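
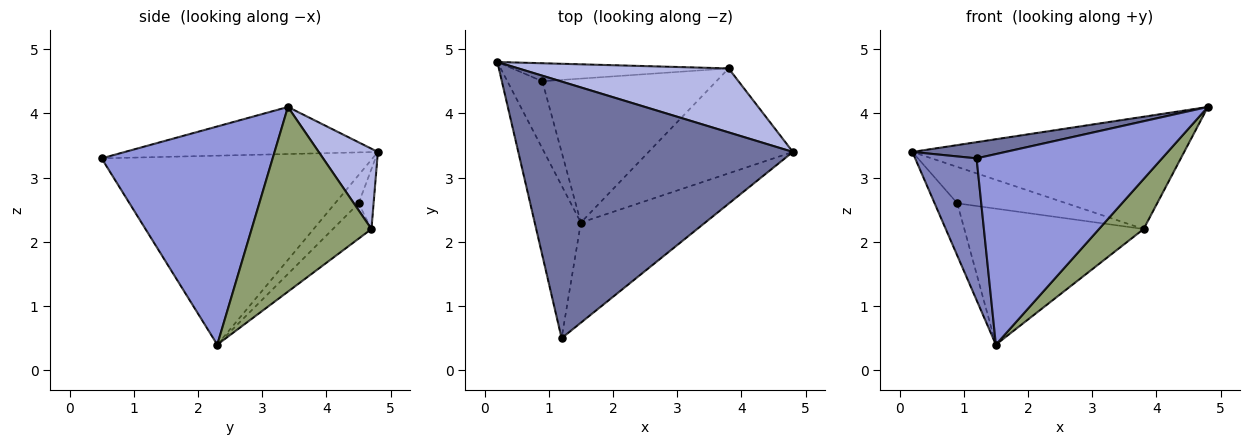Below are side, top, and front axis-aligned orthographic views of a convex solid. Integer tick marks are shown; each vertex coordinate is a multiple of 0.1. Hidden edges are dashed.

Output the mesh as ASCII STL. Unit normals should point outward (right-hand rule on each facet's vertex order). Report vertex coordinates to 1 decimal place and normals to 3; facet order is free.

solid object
 facet normal -0.169 -0.062 0.984
  outer loop
   vertex 1.2 0.5 3.3
   vertex 4.8 3.4 4.1
   vertex 0.2 4.8 3.4
  endloop
 endfacet
 facet normal -0.949 -0.215 -0.232
  outer loop
   vertex 1.5 2.3 0.4
   vertex 1.2 0.5 3.3
   vertex 0.2 4.8 3.4
  endloop
 endfacet
 facet normal 0.632 -0.686 -0.360
  outer loop
   vertex 1.5 2.3 0.4
   vertex 4.8 3.4 4.1
   vertex 1.2 0.5 3.3
  endloop
 endfacet
 facet normal 0.186 0.854 0.486
  outer loop
   vertex 3.8 4.7 2.2
   vertex 0.2 4.8 3.4
   vertex 4.8 3.4 4.1
  endloop
 endfacet
 facet normal 0.756 -0.282 -0.591
  outer loop
   vertex 3.8 4.7 2.2
   vertex 4.8 3.4 4.1
   vertex 1.5 2.3 0.4
  endloop
 endfacet
 facet normal -0.538 0.518 -0.665
  outer loop
   vertex 0.9 4.5 2.6
   vertex 1.5 2.3 0.4
   vertex 0.2 4.8 3.4
  endloop
 endfacet
 facet normal -0.122 0.889 -0.440
  outer loop
   vertex 0.9 4.5 2.6
   vertex 0.2 4.8 3.4
   vertex 3.8 4.7 2.2
  endloop
 endfacet
 facet normal -0.146 0.679 -0.719
  outer loop
   vertex 0.9 4.5 2.6
   vertex 3.8 4.7 2.2
   vertex 1.5 2.3 0.4
  endloop
 endfacet
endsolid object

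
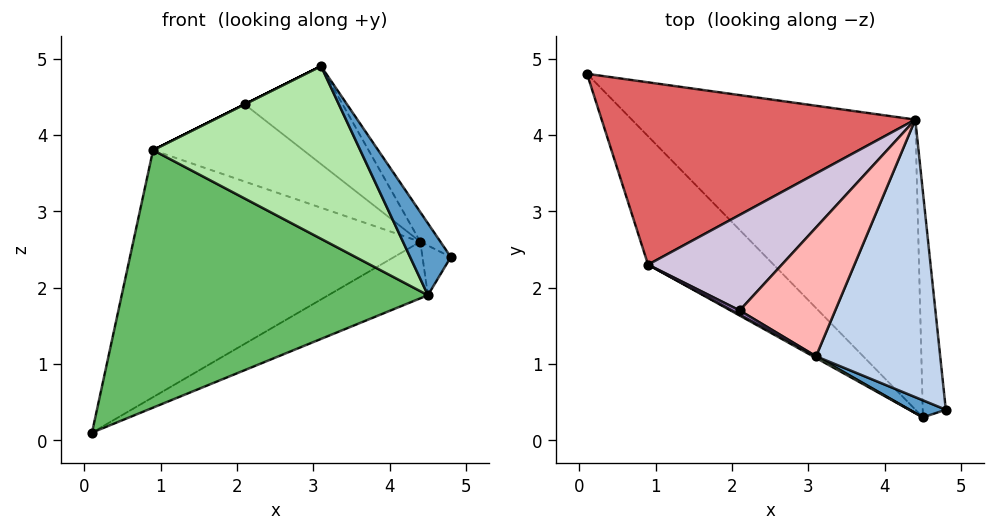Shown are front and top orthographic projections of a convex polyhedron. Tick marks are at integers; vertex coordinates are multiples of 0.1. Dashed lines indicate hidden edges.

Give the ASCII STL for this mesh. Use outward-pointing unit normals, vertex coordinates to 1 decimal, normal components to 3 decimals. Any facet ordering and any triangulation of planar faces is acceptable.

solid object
 facet normal -0.061 -0.971 0.231
  outer loop
   vertex 4.5 0.3 1.9
   vertex 4.8 0.4 2.4
   vertex 3.1 1.1 4.9
  endloop
 endfacet
 facet normal 0.833 0.059 0.550
  outer loop
   vertex 4.4 4.2 2.6
   vertex 3.1 1.1 4.9
   vertex 4.8 0.4 2.4
  endloop
 endfacet
 facet normal 0.513 0.164 -0.843
  outer loop
   vertex 4.4 4.2 2.6
   vertex 4.5 0.3 1.9
   vertex 0.1 4.8 0.1
  endloop
 endfacet
 facet normal 0.841 0.116 -0.528
  outer loop
   vertex 4.4 4.2 2.6
   vertex 4.8 0.4 2.4
   vertex 4.5 0.3 1.9
  endloop
 endfacet
 facet normal -0.591 -0.722 -0.360
  outer loop
   vertex 0.9 2.3 3.8
   vertex 0.1 4.8 0.1
   vertex 4.5 0.3 1.9
  endloop
 endfacet
 facet normal -0.482 -0.876 0.009
  outer loop
   vertex 0.9 2.3 3.8
   vertex 4.5 0.3 1.9
   vertex 3.1 1.1 4.9
  endloop
 endfacet
 facet normal -0.227 0.783 0.578
  outer loop
   vertex 0.9 2.3 3.8
   vertex 4.4 4.2 2.6
   vertex 0.1 4.8 0.1
  endloop
 endfacet
 facet normal -0.035 0.605 0.796
  outer loop
   vertex 2.1 1.7 4.4
   vertex 3.1 1.1 4.9
   vertex 4.4 4.2 2.6
  endloop
 endfacet
 facet normal -0.447 0.000 0.894
  outer loop
   vertex 2.1 1.7 4.4
   vertex 0.9 2.3 3.8
   vertex 3.1 1.1 4.9
  endloop
 endfacet
 facet normal -0.074 0.627 0.776
  outer loop
   vertex 2.1 1.7 4.4
   vertex 4.4 4.2 2.6
   vertex 0.9 2.3 3.8
  endloop
 endfacet
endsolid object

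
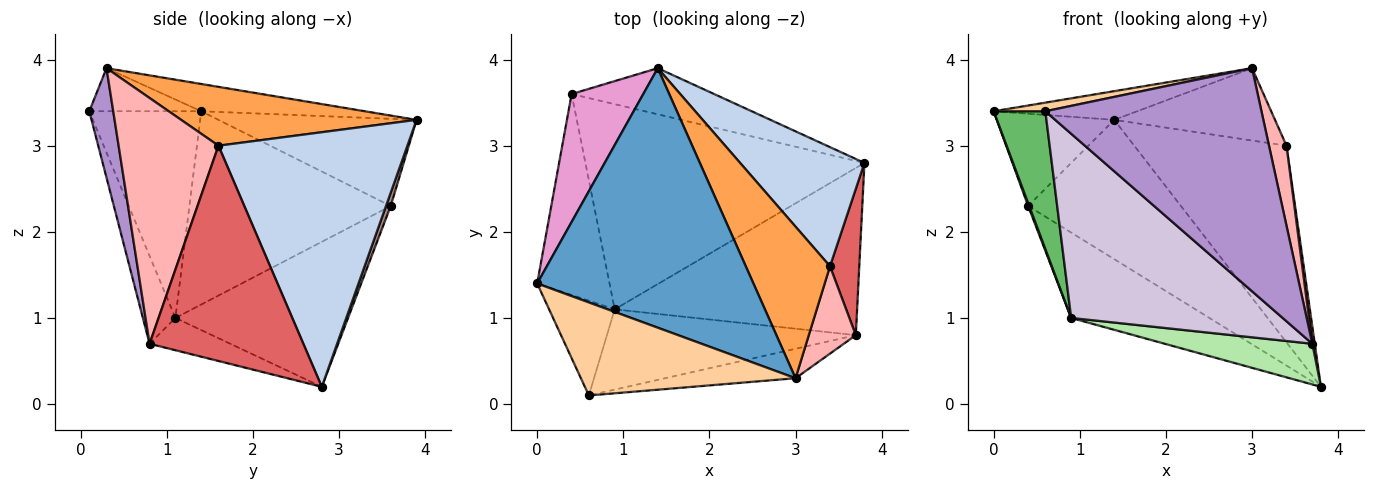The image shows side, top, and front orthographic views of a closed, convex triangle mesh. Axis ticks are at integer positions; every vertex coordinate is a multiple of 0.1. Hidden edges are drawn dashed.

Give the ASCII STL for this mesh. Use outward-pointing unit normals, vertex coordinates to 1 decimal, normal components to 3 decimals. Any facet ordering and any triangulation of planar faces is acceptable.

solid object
 facet normal -0.124 0.109 0.986
  outer loop
   vertex 1.4 3.9 3.3
   vertex 0.0 1.4 3.4
   vertex 3.0 0.3 3.9
  endloop
 endfacet
 facet normal 0.728 0.587 0.355
  outer loop
   vertex 3.4 1.6 3.0
   vertex 3.8 2.8 0.2
   vertex 1.4 3.9 3.3
  endloop
 endfacet
 facet normal 0.533 0.364 0.763
  outer loop
   vertex 3.4 1.6 3.0
   vertex 1.4 3.9 3.3
   vertex 3.0 0.3 3.9
  endloop
 endfacet
 facet normal -0.196 -0.090 0.976
  outer loop
   vertex 0.6 0.1 3.4
   vertex 3.0 0.3 3.9
   vertex 0.0 1.4 3.4
  endloop
 endfacet
 facet normal -0.872 -0.403 -0.277
  outer loop
   vertex 0.6 0.1 3.4
   vertex 0.0 1.4 3.4
   vertex 0.9 1.1 1.0
  endloop
 endfacet
 facet normal -0.128 -0.234 -0.964
  outer loop
   vertex 3.7 0.8 0.7
   vertex 0.9 1.1 1.0
   vertex 3.8 2.8 0.2
  endloop
 endfacet
 facet normal 0.991 -0.016 0.135
  outer loop
   vertex 3.7 0.8 0.7
   vertex 3.8 2.8 0.2
   vertex 3.4 1.6 3.0
  endloop
 endfacet
 facet normal 0.968 -0.170 0.185
  outer loop
   vertex 3.7 0.8 0.7
   vertex 3.4 1.6 3.0
   vertex 3.0 0.3 3.9
  endloop
 endfacet
 facet normal 0.109 -0.985 -0.130
  outer loop
   vertex 3.7 0.8 0.7
   vertex 3.0 0.3 3.9
   vertex 0.6 0.1 3.4
  endloop
 endfacet
 facet normal -0.140 -0.908 -0.396
  outer loop
   vertex 3.7 0.8 0.7
   vertex 0.6 0.1 3.4
   vertex 0.9 1.1 1.0
  endloop
 endfacet
 facet normal 0.029 0.949 -0.314
  outer loop
   vertex 0.4 3.6 2.3
   vertex 1.4 3.9 3.3
   vertex 3.8 2.8 0.2
  endloop
 endfacet
 facet normal -0.433 0.346 -0.832
  outer loop
   vertex 0.4 3.6 2.3
   vertex 3.8 2.8 0.2
   vertex 0.9 1.1 1.0
  endloop
 endfacet
 facet normal -0.702 0.416 0.577
  outer loop
   vertex 0.4 3.6 2.3
   vertex 0.0 1.4 3.4
   vertex 1.4 3.9 3.3
  endloop
 endfacet
 facet normal -0.937 -0.005 -0.351
  outer loop
   vertex 0.4 3.6 2.3
   vertex 0.9 1.1 1.0
   vertex 0.0 1.4 3.4
  endloop
 endfacet
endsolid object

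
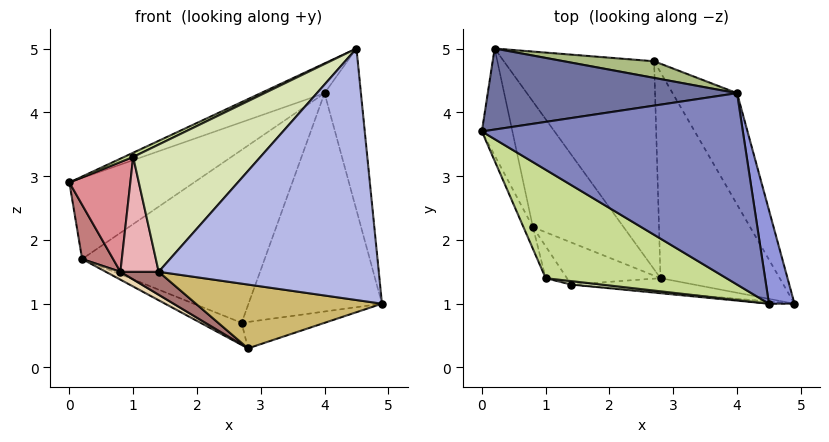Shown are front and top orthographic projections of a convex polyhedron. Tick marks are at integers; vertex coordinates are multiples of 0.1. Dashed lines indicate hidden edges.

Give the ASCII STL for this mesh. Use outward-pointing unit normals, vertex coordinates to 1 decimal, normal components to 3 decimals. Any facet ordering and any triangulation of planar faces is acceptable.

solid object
 facet normal -0.333 0.667 0.667
  outer loop
   vertex 4.0 4.3 4.3
   vertex 0.2 5.0 1.7
   vertex 0.0 3.7 2.9
  endloop
 endfacet
 facet normal -0.346 0.144 0.927
  outer loop
   vertex 4.0 4.3 4.3
   vertex 0.0 3.7 2.9
   vertex 4.5 1.0 5.0
  endloop
 endfacet
 facet normal 0.981 0.169 0.098
  outer loop
   vertex 4.0 4.3 4.3
   vertex 4.5 1.0 5.0
   vertex 4.9 1.0 1.0
  endloop
 endfacet
 facet normal -0.087 -0.996 -0.009
  outer loop
   vertex 1.4 1.3 1.5
   vertex 4.9 1.0 1.0
   vertex 4.5 1.0 5.0
  endloop
 endfacet
 facet normal 0.848 0.472 -0.241
  outer loop
   vertex 2.7 4.8 0.7
   vertex 4.0 4.3 4.3
   vertex 4.9 1.0 1.0
  endloop
 endfacet
 facet normal 0.117 0.989 0.095
  outer loop
   vertex 2.7 4.8 0.7
   vertex 0.2 5.0 1.7
   vertex 4.0 4.3 4.3
  endloop
 endfacet
 facet normal -0.440 -0.035 0.897
  outer loop
   vertex 1.0 1.4 3.3
   vertex 4.5 1.0 5.0
   vertex 0.0 3.7 2.9
  endloop
 endfacet
 facet normal -0.126 -0.992 0.027
  outer loop
   vertex 1.0 1.4 3.3
   vertex 1.4 1.3 1.5
   vertex 4.5 1.0 5.0
  endloop
 endfacet
 facet normal -0.363 0.098 -0.927
  outer loop
   vertex 2.8 1.4 0.3
   vertex 0.2 5.0 1.7
   vertex 2.7 4.8 0.7
  endloop
 endfacet
 facet normal -0.114 -0.970 -0.213
  outer loop
   vertex 2.8 1.4 0.3
   vertex 4.9 1.0 1.0
   vertex 1.4 1.3 1.5
  endloop
 endfacet
 facet normal 0.334 0.120 -0.935
  outer loop
   vertex 2.8 1.4 0.3
   vertex 2.7 4.8 0.7
   vertex 4.9 1.0 1.0
  endloop
 endfacet
 facet normal -0.529 -0.053 -0.847
  outer loop
   vertex 0.8 2.2 1.5
   vertex 0.2 5.0 1.7
   vertex 2.8 1.4 0.3
  endloop
 endfacet
 facet normal -0.583 -0.389 -0.713
  outer loop
   vertex 0.8 2.2 1.5
   vertex 2.8 1.4 0.3
   vertex 1.4 1.3 1.5
  endloop
 endfacet
 facet normal -0.924 -0.173 -0.342
  outer loop
   vertex 0.8 2.2 1.5
   vertex 0.0 3.7 2.9
   vertex 0.2 5.0 1.7
  endloop
 endfacet
 facet normal -0.909 -0.409 -0.081
  outer loop
   vertex 0.8 2.2 1.5
   vertex 1.0 1.4 3.3
   vertex 0.0 3.7 2.9
  endloop
 endfacet
 facet normal -0.822 -0.548 -0.152
  outer loop
   vertex 0.8 2.2 1.5
   vertex 1.4 1.3 1.5
   vertex 1.0 1.4 3.3
  endloop
 endfacet
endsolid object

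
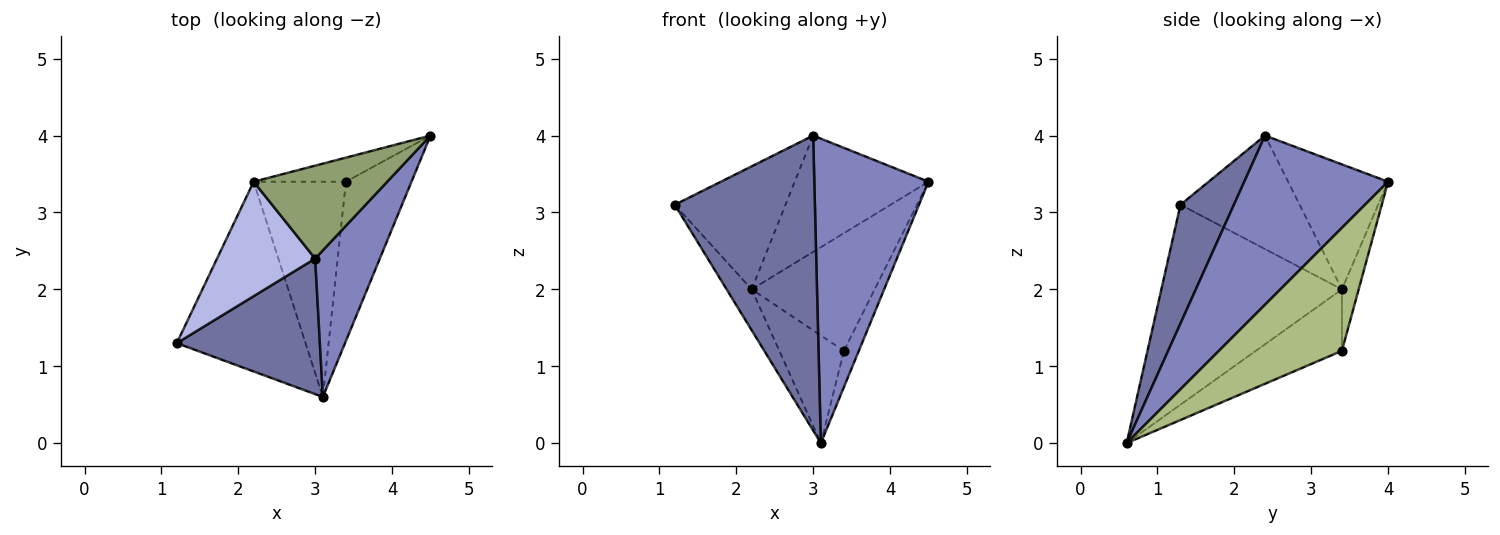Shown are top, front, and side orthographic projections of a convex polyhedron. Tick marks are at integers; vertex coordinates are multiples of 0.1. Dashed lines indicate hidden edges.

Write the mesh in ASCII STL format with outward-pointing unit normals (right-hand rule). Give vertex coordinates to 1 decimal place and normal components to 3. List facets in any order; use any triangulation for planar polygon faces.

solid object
 facet normal 0.327 -0.859 0.395
  outer loop
   vertex 3.0 2.4 4.0
   vertex 1.2 1.3 3.1
   vertex 3.1 0.6 0.0
  endloop
 endfacet
 facet normal 0.750 -0.596 0.287
  outer loop
   vertex 3.0 2.4 4.0
   vertex 3.1 0.6 0.0
   vertex 4.5 4.0 3.4
  endloop
 endfacet
 facet normal -0.835 0.116 -0.538
  outer loop
   vertex 2.2 3.4 2.0
   vertex 3.1 0.6 0.0
   vertex 1.2 1.3 3.1
  endloop
 endfacet
 facet normal -0.619 0.575 0.535
  outer loop
   vertex 2.2 3.4 2.0
   vertex 1.2 1.3 3.1
   vertex 3.0 2.4 4.0
  endloop
 endfacet
 facet normal -0.504 0.675 0.539
  outer loop
   vertex 2.2 3.4 2.0
   vertex 3.0 2.4 4.0
   vertex 4.5 4.0 3.4
  endloop
 endfacet
 facet normal 0.877 0.106 -0.468
  outer loop
   vertex 3.4 3.4 1.2
   vertex 4.5 4.0 3.4
   vertex 3.1 0.6 0.0
  endloop
 endfacet
 facet normal -0.132 0.971 -0.199
  outer loop
   vertex 3.4 3.4 1.2
   vertex 2.2 3.4 2.0
   vertex 4.5 4.0 3.4
  endloop
 endfacet
 facet normal -0.512 0.384 -0.768
  outer loop
   vertex 3.4 3.4 1.2
   vertex 3.1 0.6 0.0
   vertex 2.2 3.4 2.0
  endloop
 endfacet
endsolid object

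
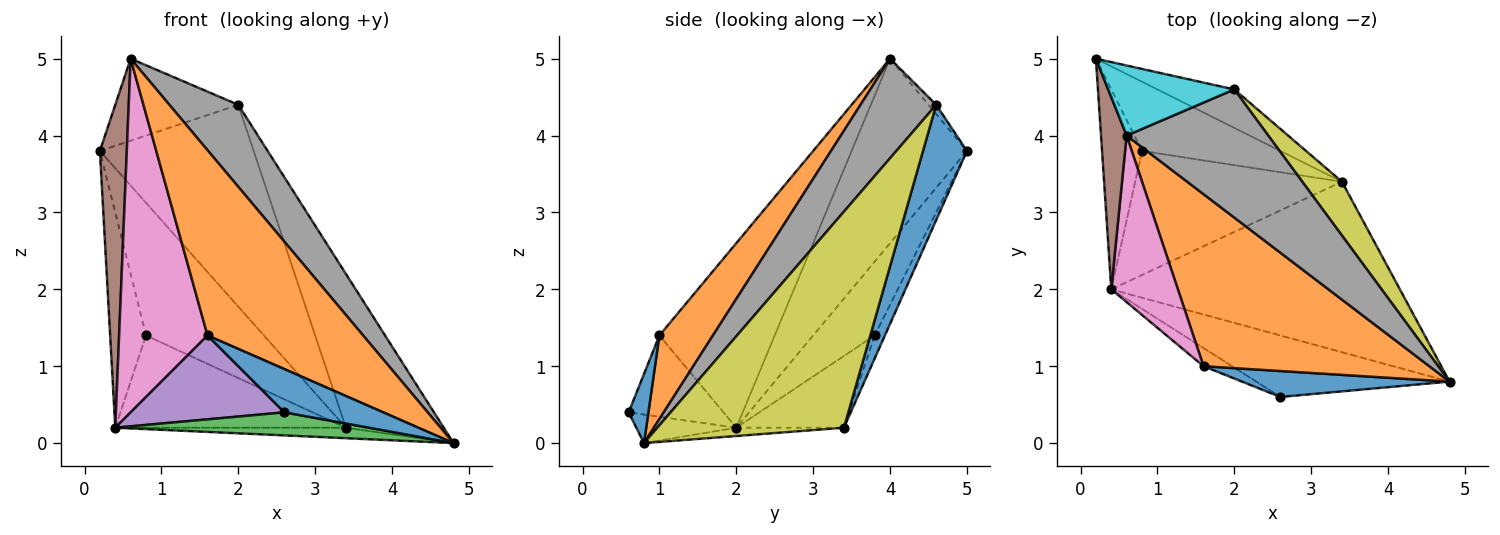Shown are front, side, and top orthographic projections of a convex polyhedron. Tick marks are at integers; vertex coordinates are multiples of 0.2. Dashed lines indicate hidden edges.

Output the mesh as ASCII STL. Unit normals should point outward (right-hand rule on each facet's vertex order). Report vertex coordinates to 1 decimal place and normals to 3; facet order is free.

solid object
 facet normal 0.169 -0.845 0.507
  outer loop
   vertex 1.6 1.0 1.4
   vertex 2.6 0.6 0.4
   vertex 4.8 0.8 0.0
  endloop
 endfacet
 facet normal 0.244 -0.710 0.660
  outer loop
   vertex 1.6 1.0 1.4
   vertex 4.8 0.8 0.0
   vertex 0.6 4.0 5.0
  endloop
 endfacet
 facet normal -0.137 -0.348 -0.927
  outer loop
   vertex 0.4 2.0 0.2
   vertex 4.8 0.8 0.0
   vertex 2.6 0.6 0.4
  endloop
 endfacet
 facet normal -0.029 0.061 -0.998
  outer loop
   vertex 0.4 2.0 0.2
   vertex 3.4 3.4 0.2
   vertex 4.8 0.8 0.0
  endloop
 endfacet
 facet normal -0.516 -0.837 -0.181
  outer loop
   vertex 0.4 2.0 0.2
   vertex 2.6 0.6 0.4
   vertex 1.6 1.0 1.4
  endloop
 endfacet
 facet normal -0.965 -0.225 0.134
  outer loop
   vertex 0.4 2.0 0.2
   vertex 0.6 4.0 5.0
   vertex 0.2 5.0 3.8
  endloop
 endfacet
 facet normal -0.763 -0.585 0.275
  outer loop
   vertex 0.4 2.0 0.2
   vertex 1.6 1.0 1.4
   vertex 0.6 4.0 5.0
  endloop
 endfacet
 facet normal 0.509 -0.464 0.725
  outer loop
   vertex 2.0 4.6 4.4
   vertex 0.6 4.0 5.0
   vertex 4.8 0.8 0.0
  endloop
 endfacet
 facet normal 0.874 0.458 0.160
  outer loop
   vertex 2.0 4.6 4.4
   vertex 4.8 0.8 0.0
   vertex 3.4 3.4 0.2
  endloop
 endfacet
 facet normal -0.047 0.760 0.649
  outer loop
   vertex 2.0 4.6 4.4
   vertex 0.2 5.0 3.8
   vertex 0.6 4.0 5.0
  endloop
 endfacet
 facet normal 0.270 0.946 -0.180
  outer loop
   vertex 2.0 4.6 4.4
   vertex 3.4 3.4 0.2
   vertex 0.2 5.0 3.8
  endloop
 endfacet
 facet normal -0.077 0.884 -0.461
  outer loop
   vertex 0.8 3.8 1.4
   vertex 0.2 5.0 3.8
   vertex 3.4 3.4 0.2
  endloop
 endfacet
 facet normal -0.782 0.456 -0.424
  outer loop
   vertex 0.8 3.8 1.4
   vertex 0.4 2.0 0.2
   vertex 0.2 5.0 3.8
  endloop
 endfacet
 facet normal -0.268 0.575 -0.773
  outer loop
   vertex 0.8 3.8 1.4
   vertex 3.4 3.4 0.2
   vertex 0.4 2.0 0.2
  endloop
 endfacet
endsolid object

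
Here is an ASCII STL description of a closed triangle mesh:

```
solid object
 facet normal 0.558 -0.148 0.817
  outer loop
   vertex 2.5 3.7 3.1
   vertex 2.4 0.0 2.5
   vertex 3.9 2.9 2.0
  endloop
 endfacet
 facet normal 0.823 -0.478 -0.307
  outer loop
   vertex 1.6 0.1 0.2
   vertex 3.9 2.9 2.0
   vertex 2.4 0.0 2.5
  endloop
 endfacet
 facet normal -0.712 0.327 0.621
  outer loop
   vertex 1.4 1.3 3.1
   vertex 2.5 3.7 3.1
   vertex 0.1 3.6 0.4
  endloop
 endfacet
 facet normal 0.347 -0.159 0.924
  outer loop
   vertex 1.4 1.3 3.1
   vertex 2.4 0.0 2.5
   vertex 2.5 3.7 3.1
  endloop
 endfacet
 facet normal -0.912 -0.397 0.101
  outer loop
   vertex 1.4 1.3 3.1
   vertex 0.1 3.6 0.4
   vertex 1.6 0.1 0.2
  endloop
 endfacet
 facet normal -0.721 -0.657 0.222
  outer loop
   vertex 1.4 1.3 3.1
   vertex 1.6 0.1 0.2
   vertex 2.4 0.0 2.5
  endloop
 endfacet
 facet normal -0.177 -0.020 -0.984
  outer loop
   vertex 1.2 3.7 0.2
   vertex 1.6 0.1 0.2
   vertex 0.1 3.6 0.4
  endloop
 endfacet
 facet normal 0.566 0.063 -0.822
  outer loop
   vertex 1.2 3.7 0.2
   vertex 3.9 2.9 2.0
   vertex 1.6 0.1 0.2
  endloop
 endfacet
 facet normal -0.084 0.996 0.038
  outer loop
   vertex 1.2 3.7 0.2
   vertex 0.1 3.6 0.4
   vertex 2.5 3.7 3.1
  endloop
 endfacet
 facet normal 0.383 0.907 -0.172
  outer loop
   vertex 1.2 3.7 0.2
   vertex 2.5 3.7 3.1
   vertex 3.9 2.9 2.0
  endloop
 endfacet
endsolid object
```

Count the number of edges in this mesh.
15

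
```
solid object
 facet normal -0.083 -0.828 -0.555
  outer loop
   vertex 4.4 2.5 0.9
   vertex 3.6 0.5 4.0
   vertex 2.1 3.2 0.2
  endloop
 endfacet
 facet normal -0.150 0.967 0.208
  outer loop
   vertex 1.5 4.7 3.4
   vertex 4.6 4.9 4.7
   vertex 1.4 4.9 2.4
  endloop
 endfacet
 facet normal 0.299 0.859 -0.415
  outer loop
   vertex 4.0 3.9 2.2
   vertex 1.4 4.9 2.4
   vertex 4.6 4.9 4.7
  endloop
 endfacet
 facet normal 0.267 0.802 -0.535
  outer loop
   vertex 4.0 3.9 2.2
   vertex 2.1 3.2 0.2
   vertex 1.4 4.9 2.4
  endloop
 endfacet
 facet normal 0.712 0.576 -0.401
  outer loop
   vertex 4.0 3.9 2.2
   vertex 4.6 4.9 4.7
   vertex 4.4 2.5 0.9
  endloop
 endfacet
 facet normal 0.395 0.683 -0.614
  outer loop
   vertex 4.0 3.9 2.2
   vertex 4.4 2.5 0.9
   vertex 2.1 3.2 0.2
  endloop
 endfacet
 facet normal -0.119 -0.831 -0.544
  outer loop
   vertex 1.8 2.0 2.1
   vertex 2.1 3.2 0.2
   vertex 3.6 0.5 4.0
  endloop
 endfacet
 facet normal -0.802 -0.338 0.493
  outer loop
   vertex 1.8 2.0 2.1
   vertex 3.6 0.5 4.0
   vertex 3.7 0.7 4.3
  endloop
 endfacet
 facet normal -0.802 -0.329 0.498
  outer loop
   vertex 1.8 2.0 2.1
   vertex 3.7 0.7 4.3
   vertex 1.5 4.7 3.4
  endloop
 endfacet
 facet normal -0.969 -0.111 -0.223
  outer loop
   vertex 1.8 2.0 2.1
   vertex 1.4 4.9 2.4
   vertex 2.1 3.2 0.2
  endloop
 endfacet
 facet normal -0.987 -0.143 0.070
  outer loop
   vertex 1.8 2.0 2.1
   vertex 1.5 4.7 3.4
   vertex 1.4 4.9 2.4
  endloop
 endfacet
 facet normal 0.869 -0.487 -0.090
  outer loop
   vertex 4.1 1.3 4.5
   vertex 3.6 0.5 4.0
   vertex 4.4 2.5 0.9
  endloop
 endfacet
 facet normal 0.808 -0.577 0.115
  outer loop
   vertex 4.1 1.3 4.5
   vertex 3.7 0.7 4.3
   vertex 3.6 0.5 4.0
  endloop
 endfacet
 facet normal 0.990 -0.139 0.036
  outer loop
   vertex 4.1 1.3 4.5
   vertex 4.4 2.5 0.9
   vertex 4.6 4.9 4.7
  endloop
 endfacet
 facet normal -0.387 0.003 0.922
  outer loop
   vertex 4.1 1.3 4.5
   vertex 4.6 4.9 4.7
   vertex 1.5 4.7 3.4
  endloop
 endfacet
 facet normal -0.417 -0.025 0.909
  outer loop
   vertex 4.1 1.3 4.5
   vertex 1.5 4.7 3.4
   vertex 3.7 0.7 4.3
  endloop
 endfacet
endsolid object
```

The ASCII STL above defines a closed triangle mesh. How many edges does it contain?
24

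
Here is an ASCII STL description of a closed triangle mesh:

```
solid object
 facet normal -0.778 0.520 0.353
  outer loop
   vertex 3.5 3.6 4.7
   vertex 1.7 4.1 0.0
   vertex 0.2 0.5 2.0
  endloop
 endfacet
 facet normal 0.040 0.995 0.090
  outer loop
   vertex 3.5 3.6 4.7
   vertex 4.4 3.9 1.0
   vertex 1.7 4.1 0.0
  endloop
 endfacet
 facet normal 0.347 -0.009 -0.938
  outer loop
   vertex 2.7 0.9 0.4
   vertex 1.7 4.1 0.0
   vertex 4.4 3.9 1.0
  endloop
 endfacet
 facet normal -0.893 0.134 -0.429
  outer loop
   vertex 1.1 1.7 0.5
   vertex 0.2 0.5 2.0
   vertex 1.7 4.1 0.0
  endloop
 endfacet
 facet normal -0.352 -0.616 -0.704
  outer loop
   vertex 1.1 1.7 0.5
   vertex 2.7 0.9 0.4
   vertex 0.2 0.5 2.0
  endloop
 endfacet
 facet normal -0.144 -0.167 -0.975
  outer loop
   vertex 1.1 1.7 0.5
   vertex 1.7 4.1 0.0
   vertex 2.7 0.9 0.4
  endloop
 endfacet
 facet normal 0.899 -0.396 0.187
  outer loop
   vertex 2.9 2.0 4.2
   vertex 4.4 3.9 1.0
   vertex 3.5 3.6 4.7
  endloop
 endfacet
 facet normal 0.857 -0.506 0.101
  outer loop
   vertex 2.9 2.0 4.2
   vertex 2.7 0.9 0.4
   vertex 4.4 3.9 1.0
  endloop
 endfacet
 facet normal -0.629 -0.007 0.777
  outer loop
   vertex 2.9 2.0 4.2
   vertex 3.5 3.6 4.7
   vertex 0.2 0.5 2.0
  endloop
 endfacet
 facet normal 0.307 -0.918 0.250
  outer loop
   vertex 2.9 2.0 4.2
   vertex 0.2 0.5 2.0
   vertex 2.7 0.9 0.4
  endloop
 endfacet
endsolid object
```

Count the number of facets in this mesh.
10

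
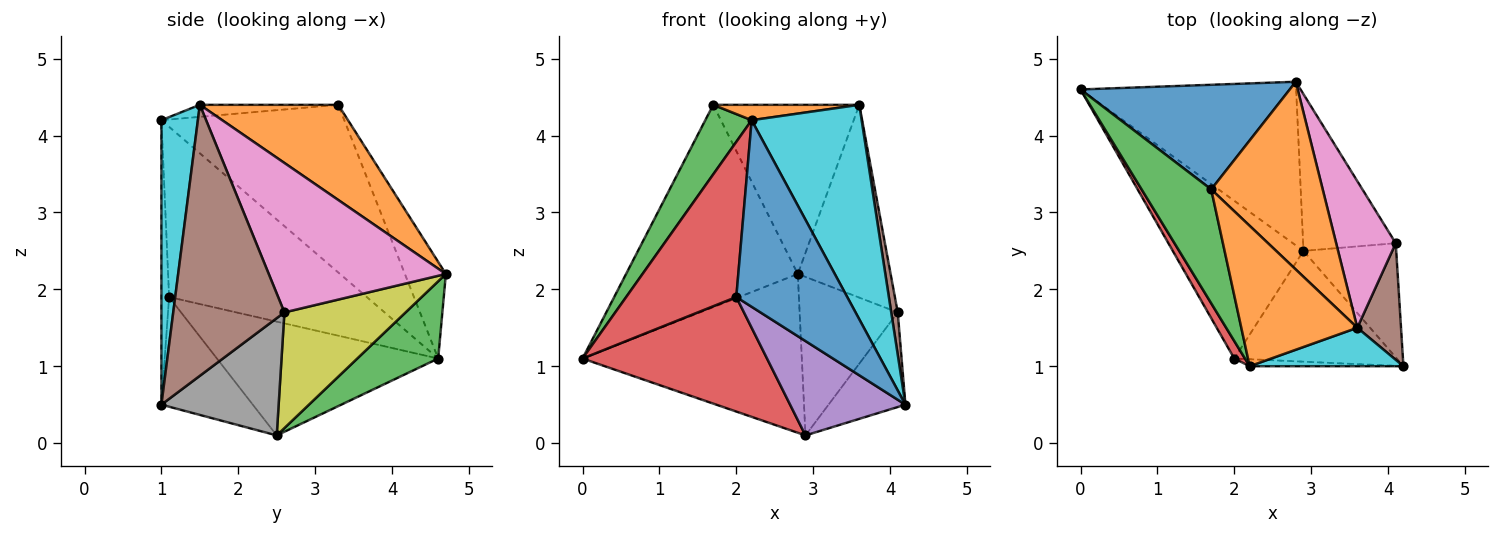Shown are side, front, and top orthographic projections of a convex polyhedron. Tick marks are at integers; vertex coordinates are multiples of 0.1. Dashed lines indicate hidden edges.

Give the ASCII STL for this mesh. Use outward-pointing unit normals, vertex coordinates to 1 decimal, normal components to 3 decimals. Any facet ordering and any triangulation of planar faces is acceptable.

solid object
 facet normal -0.208 0.869 0.449
  outer loop
   vertex 1.7 3.3 4.4
   vertex 2.8 4.7 2.2
   vertex 0.0 4.6 1.1
  endloop
 endfacet
 facet normal 0.536 0.565 0.627
  outer loop
   vertex 1.7 3.3 4.4
   vertex 3.6 1.5 4.4
   vertex 2.8 4.7 2.2
  endloop
 endfacet
 facet normal 0.249 0.675 -0.695
  outer loop
   vertex 2.9 2.5 0.1
   vertex 0.0 4.6 1.1
   vertex 2.8 4.7 2.2
  endloop
 endfacet
 facet normal -0.576 -0.480 -0.662
  outer loop
   vertex 2.0 1.1 1.9
   vertex 0.0 4.6 1.1
   vertex 2.9 2.5 0.1
  endloop
 endfacet
 facet normal -0.457 -0.577 -0.677
  outer loop
   vertex 2.0 1.1 1.9
   vertex 2.9 2.5 0.1
   vertex 4.2 1.0 0.5
  endloop
 endfacet
 facet normal 0.986 -0.058 0.159
  outer loop
   vertex 4.1 2.6 1.7
   vertex 3.6 1.5 4.4
   vertex 4.2 1.0 0.5
  endloop
 endfacet
 facet normal 0.835 0.438 0.333
  outer loop
   vertex 4.1 2.6 1.7
   vertex 2.8 4.7 2.2
   vertex 3.6 1.5 4.4
  endloop
 endfacet
 facet normal 0.697 0.457 -0.552
  outer loop
   vertex 4.1 2.6 1.7
   vertex 4.2 1.0 0.5
   vertex 2.9 2.5 0.1
  endloop
 endfacet
 facet normal 0.660 0.534 -0.528
  outer loop
   vertex 4.1 2.6 1.7
   vertex 2.9 2.5 0.1
   vertex 2.8 4.7 2.2
  endloop
 endfacet
 facet normal 0.310 -0.936 0.168
  outer loop
   vertex 2.2 1.0 4.2
   vertex 4.2 1.0 0.5
   vertex 3.6 1.5 4.4
  endloop
 endfacet
 facet normal -0.069 -0.997 -0.037
  outer loop
   vertex 2.2 1.0 4.2
   vertex 2.0 1.1 1.9
   vertex 4.2 1.0 0.5
  endloop
 endfacet
 facet normal -0.103 -0.108 0.989
  outer loop
   vertex 2.2 1.0 4.2
   vertex 3.6 1.5 4.4
   vertex 1.7 3.3 4.4
  endloop
 endfacet
 facet normal -0.899 -0.228 0.373
  outer loop
   vertex 2.2 1.0 4.2
   vertex 1.7 3.3 4.4
   vertex 0.0 4.6 1.1
  endloop
 endfacet
 facet normal -0.872 -0.486 0.055
  outer loop
   vertex 2.2 1.0 4.2
   vertex 0.0 4.6 1.1
   vertex 2.0 1.1 1.9
  endloop
 endfacet
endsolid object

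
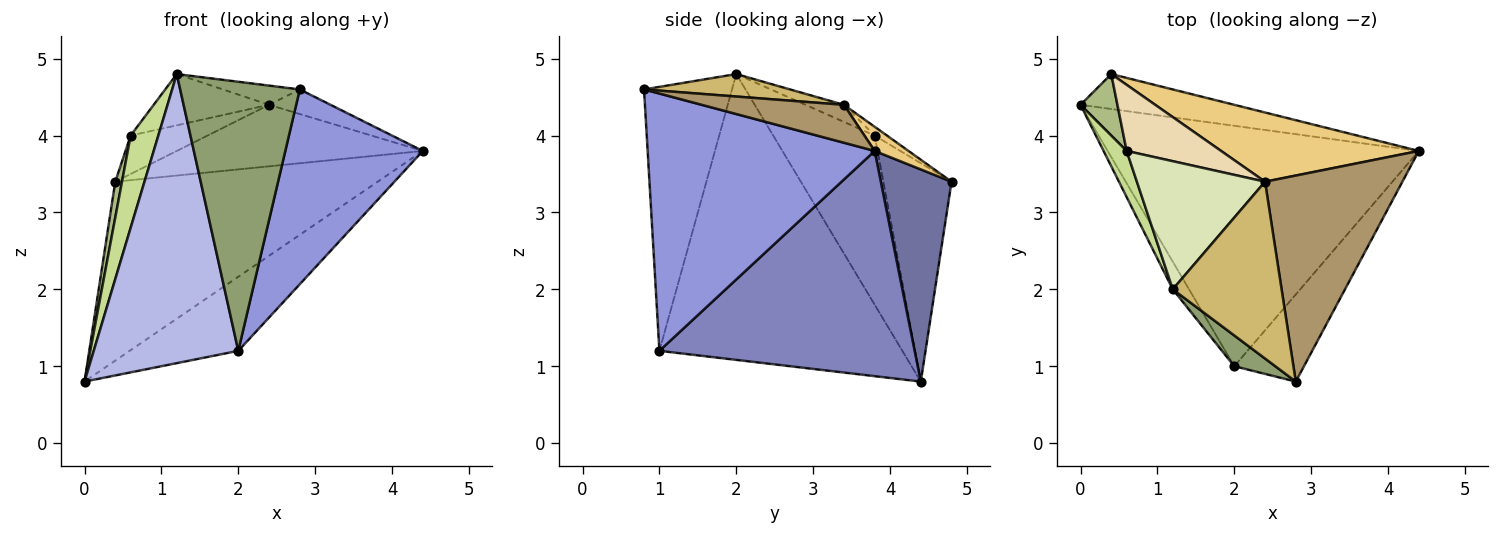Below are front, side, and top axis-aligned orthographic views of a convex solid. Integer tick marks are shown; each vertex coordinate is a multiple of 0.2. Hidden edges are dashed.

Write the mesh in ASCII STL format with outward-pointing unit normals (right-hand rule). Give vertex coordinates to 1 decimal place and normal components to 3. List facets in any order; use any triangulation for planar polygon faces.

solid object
 facet normal 0.256 0.949 -0.185
  outer loop
   vertex 0.4 4.8 3.4
   vertex 4.4 3.8 3.8
   vertex 0.0 4.4 0.8
  endloop
 endfacet
 facet normal 0.569 0.242 -0.786
  outer loop
   vertex 2.0 1.0 1.2
   vertex 0.0 4.4 0.8
   vertex 4.4 3.8 3.8
  endloop
 endfacet
 facet normal 0.833 -0.505 -0.226
  outer loop
   vertex 2.0 1.0 1.2
   vertex 4.4 3.8 3.8
   vertex 2.8 0.8 4.6
  endloop
 endfacet
 facet normal -0.858 -0.511 -0.049
  outer loop
   vertex 1.2 2.0 4.8
   vertex 0.0 4.4 0.8
   vertex 2.0 1.0 1.2
  endloop
 endfacet
 facet normal -0.590 -0.802 0.092
  outer loop
   vertex 1.2 2.0 4.8
   vertex 2.0 1.0 1.2
   vertex 2.8 0.8 4.6
  endloop
 endfacet
 facet normal -0.981 -0.097 0.166
  outer loop
   vertex 0.6 3.8 4.0
   vertex 0.4 4.8 3.4
   vertex 0.0 4.4 0.8
  endloop
 endfacet
 facet normal -0.957 -0.261 0.130
  outer loop
   vertex 0.6 3.8 4.0
   vertex 0.0 4.4 0.8
   vertex 1.2 2.0 4.8
  endloop
 endfacet
 facet normal -0.123 0.369 0.921
  outer loop
   vertex 2.4 3.4 4.4
   vertex 0.6 3.8 4.0
   vertex 1.2 2.0 4.8
  endloop
 endfacet
 facet normal 0.264 0.114 0.958
  outer loop
   vertex 2.4 3.4 4.4
   vertex 2.8 0.8 4.6
   vertex 4.4 3.8 3.8
  endloop
 endfacet
 facet normal 0.201 0.106 0.974
  outer loop
   vertex 2.4 3.4 4.4
   vertex 1.2 2.0 4.8
   vertex 2.8 0.8 4.6
  endloop
 endfacet
 facet normal 0.091 0.662 0.744
  outer loop
   vertex 2.4 3.4 4.4
   vertex 4.4 3.8 3.8
   vertex 0.4 4.8 3.4
  endloop
 endfacet
 facet normal -0.080 0.501 0.862
  outer loop
   vertex 2.4 3.4 4.4
   vertex 0.4 4.8 3.4
   vertex 0.6 3.8 4.0
  endloop
 endfacet
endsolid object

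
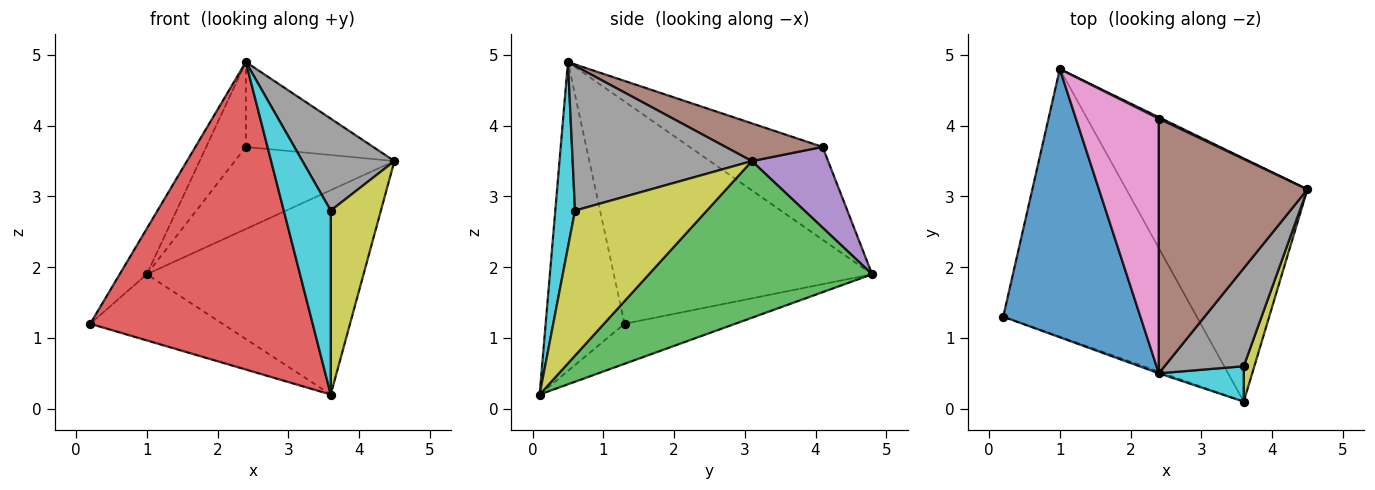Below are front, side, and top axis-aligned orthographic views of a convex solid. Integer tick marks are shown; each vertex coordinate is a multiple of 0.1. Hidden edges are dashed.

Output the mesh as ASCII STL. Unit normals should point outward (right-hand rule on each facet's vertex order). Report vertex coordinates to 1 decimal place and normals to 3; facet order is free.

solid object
 facet normal -0.848 0.089 0.523
  outer loop
   vertex 2.4 0.5 4.9
   vertex 1.0 4.8 1.9
   vertex 0.2 1.3 1.2
  endloop
 endfacet
 facet normal -0.197 0.235 -0.952
  outer loop
   vertex 3.6 0.1 0.2
   vertex 0.2 1.3 1.2
   vertex 1.0 4.8 1.9
  endloop
 endfacet
 facet normal 0.552 0.536 -0.638
  outer loop
   vertex 3.6 0.1 0.2
   vertex 1.0 4.8 1.9
   vertex 4.5 3.1 3.5
  endloop
 endfacet
 facet normal -0.334 -0.943 -0.005
  outer loop
   vertex 3.6 0.1 0.2
   vertex 2.4 0.5 4.9
   vertex 0.2 1.3 1.2
  endloop
 endfacet
 facet normal 0.431 0.902 0.016
  outer loop
   vertex 2.4 4.1 3.7
   vertex 4.5 3.1 3.5
   vertex 1.0 4.8 1.9
  endloop
 endfacet
 facet normal 0.234 0.307 0.922
  outer loop
   vertex 2.4 4.1 3.7
   vertex 2.4 0.5 4.9
   vertex 4.5 3.1 3.5
  endloop
 endfacet
 facet normal -0.728 0.217 0.650
  outer loop
   vertex 2.4 4.1 3.7
   vertex 1.0 4.8 1.9
   vertex 2.4 0.5 4.9
  endloop
 endfacet
 facet normal 0.800 -0.411 0.438
  outer loop
   vertex 3.6 0.6 2.8
   vertex 4.5 3.1 3.5
   vertex 2.4 0.5 4.9
  endloop
 endfacet
 facet normal 0.932 -0.355 0.068
  outer loop
   vertex 3.6 0.6 2.8
   vertex 3.6 0.1 0.2
   vertex 4.5 3.1 3.5
  endloop
 endfacet
 facet normal 0.381 -0.908 0.175
  outer loop
   vertex 3.6 0.6 2.8
   vertex 2.4 0.5 4.9
   vertex 3.6 0.1 0.2
  endloop
 endfacet
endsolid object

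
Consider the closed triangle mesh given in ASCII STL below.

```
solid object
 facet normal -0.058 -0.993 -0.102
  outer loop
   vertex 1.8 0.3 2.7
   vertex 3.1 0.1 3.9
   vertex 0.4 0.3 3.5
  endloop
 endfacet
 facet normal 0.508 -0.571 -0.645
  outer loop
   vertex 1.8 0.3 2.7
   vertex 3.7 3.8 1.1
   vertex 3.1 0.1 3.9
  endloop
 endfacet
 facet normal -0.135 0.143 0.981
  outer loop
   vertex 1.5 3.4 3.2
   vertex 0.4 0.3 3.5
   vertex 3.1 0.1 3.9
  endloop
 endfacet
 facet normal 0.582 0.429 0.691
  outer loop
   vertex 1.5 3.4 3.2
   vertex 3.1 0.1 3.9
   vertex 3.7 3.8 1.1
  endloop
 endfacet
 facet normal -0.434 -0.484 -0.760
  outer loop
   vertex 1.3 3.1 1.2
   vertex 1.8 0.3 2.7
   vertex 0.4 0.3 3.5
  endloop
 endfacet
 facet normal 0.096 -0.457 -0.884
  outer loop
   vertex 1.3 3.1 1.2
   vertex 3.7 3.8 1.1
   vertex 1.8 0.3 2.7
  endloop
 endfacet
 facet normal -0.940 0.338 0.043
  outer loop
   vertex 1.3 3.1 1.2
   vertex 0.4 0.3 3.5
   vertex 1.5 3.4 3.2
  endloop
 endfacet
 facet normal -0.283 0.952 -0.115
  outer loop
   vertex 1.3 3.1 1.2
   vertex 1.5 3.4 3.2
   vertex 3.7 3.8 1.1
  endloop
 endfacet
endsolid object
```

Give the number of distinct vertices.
6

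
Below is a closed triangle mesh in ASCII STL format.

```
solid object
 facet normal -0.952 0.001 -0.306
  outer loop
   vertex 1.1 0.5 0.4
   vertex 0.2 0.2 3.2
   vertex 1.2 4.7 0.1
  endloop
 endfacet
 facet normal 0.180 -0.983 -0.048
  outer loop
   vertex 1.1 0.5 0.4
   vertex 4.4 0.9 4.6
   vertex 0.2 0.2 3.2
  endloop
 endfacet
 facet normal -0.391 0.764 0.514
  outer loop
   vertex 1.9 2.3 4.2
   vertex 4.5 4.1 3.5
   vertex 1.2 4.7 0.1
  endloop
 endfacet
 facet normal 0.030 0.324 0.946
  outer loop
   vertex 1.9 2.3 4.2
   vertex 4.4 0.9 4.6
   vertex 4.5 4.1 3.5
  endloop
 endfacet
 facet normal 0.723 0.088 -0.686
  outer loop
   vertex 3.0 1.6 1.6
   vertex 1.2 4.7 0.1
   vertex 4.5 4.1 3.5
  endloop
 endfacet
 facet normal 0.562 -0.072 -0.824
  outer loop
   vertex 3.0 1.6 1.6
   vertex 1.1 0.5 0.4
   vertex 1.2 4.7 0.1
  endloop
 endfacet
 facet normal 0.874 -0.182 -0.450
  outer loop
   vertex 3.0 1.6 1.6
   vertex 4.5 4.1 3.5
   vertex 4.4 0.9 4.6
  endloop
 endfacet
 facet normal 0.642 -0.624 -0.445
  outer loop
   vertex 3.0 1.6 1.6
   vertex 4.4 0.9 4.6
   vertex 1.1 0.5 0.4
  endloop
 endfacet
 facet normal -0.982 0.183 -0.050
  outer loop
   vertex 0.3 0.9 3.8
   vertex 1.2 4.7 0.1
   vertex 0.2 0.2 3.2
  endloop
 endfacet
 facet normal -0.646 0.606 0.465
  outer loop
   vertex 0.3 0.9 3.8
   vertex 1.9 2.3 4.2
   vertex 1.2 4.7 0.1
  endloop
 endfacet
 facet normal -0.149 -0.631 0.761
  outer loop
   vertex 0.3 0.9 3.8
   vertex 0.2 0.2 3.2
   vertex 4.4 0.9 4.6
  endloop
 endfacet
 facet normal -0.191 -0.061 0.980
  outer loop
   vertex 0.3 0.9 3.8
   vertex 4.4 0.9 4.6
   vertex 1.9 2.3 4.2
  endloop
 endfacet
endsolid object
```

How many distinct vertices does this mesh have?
8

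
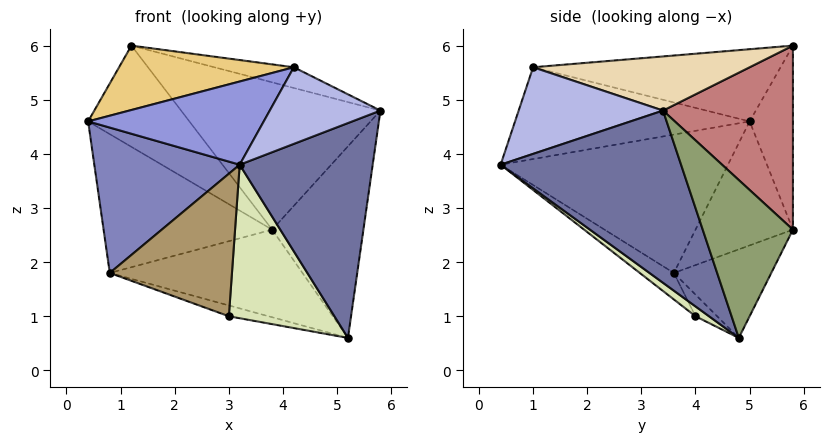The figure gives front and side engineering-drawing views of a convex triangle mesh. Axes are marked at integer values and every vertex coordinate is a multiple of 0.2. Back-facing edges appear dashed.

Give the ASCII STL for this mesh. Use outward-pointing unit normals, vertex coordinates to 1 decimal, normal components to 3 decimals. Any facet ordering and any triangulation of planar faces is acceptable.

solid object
 facet normal 0.768 -0.566 -0.299
  outer loop
   vertex 5.2 4.8 0.6
   vertex 5.8 3.4 4.8
   vertex 3.2 0.4 3.8
  endloop
 endfacet
 facet normal -0.833 -0.533 0.147
  outer loop
   vertex 0.8 3.6 1.8
   vertex 3.2 0.4 3.8
   vertex 0.4 5.0 4.6
  endloop
 endfacet
 facet normal -0.673 -0.504 0.542
  outer loop
   vertex 4.2 1.0 5.6
   vertex 0.4 5.0 4.6
   vertex 3.2 0.4 3.8
  endloop
 endfacet
 facet normal 0.772 -0.592 -0.232
  outer loop
   vertex 4.2 1.0 5.6
   vertex 3.2 0.4 3.8
   vertex 5.8 3.4 4.8
  endloop
 endfacet
 facet normal 0.697 0.705 0.135
  outer loop
   vertex 3.8 5.8 2.6
   vertex 5.8 3.4 4.8
   vertex 5.2 4.8 0.6
  endloop
 endfacet
 facet normal -0.447 0.773 -0.450
  outer loop
   vertex 3.8 5.8 2.6
   vertex 0.8 3.6 1.8
   vertex 0.4 5.0 4.6
  endloop
 endfacet
 facet normal -0.359 0.710 -0.606
  outer loop
   vertex 3.8 5.8 2.6
   vertex 5.2 4.8 0.6
   vertex 0.8 3.6 1.8
  endloop
 endfacet
 facet normal 0.078 -0.609 -0.789
  outer loop
   vertex 3.0 4.0 1.0
   vertex 5.2 4.8 0.6
   vertex 3.2 0.4 3.8
  endloop
 endfacet
 facet normal -0.170 -0.611 -0.773
  outer loop
   vertex 3.0 4.0 1.0
   vertex 3.2 0.4 3.8
   vertex 0.8 3.6 1.8
  endloop
 endfacet
 facet normal -0.360 0.660 -0.660
  outer loop
   vertex 3.0 4.0 1.0
   vertex 0.8 3.6 1.8
   vertex 5.2 4.8 0.6
  endloop
 endfacet
 facet normal -0.639 -0.451 0.623
  outer loop
   vertex 1.2 5.8 6.0
   vertex 0.4 5.0 4.6
   vertex 4.2 1.0 5.6
  endloop
 endfacet
 facet normal 0.305 0.112 0.946
  outer loop
   vertex 1.2 5.8 6.0
   vertex 4.2 1.0 5.6
   vertex 5.8 3.4 4.8
  endloop
 endfacet
 facet normal -0.377 0.880 -0.288
  outer loop
   vertex 1.2 5.8 6.0
   vertex 3.8 5.8 2.6
   vertex 0.4 5.0 4.6
  endloop
 endfacet
 facet normal 0.504 0.773 0.385
  outer loop
   vertex 1.2 5.8 6.0
   vertex 5.8 3.4 4.8
   vertex 3.8 5.8 2.6
  endloop
 endfacet
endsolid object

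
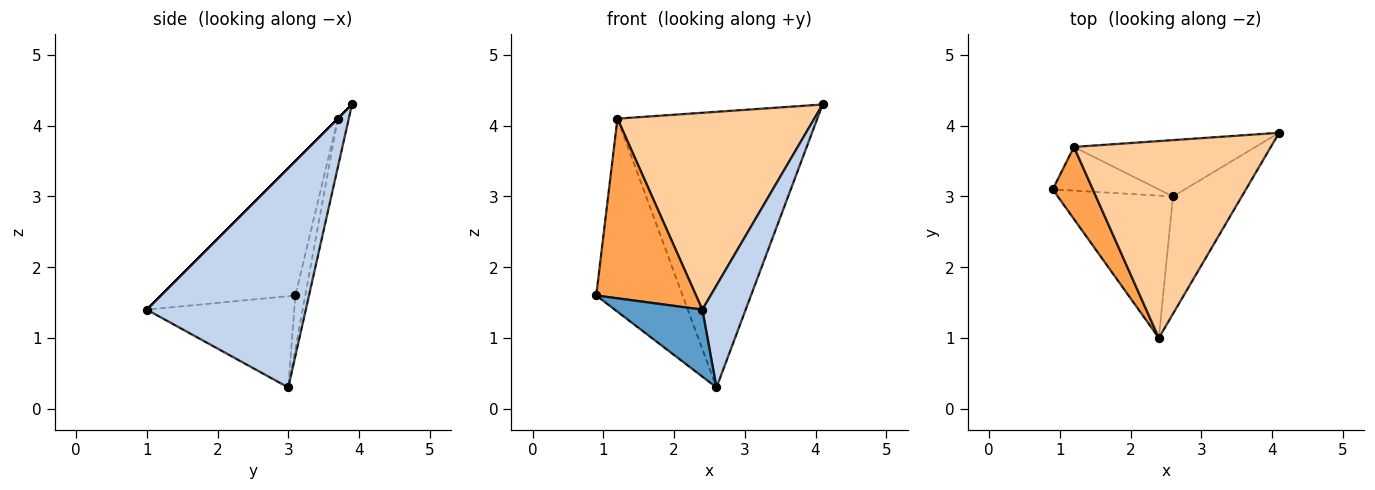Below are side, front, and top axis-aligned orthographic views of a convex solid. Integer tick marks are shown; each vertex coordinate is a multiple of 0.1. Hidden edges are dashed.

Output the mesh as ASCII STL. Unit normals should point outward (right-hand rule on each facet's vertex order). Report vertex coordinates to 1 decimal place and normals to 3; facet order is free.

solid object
 facet normal -0.583 -0.346 -0.735
  outer loop
   vertex 2.6 3.0 0.3
   vertex 2.4 1.0 1.4
   vertex 0.9 3.1 1.6
  endloop
 endfacet
 facet normal 0.923 -0.252 -0.290
  outer loop
   vertex 2.6 3.0 0.3
   vertex 4.1 3.9 4.3
   vertex 2.4 1.0 1.4
  endloop
 endfacet
 facet normal -0.781 -0.580 0.233
  outer loop
   vertex 1.2 3.7 4.1
   vertex 0.9 3.1 1.6
   vertex 2.4 1.0 1.4
  endloop
 endfacet
 facet normal 0.000 -0.707 0.707
  outer loop
   vertex 1.2 3.7 4.1
   vertex 2.4 1.0 1.4
   vertex 4.1 3.9 4.3
  endloop
 endfacet
 facet normal -0.111 0.969 -0.219
  outer loop
   vertex 1.2 3.7 4.1
   vertex 2.6 3.0 0.3
   vertex 0.9 3.1 1.6
  endloop
 endfacet
 facet normal -0.054 0.978 -0.200
  outer loop
   vertex 1.2 3.7 4.1
   vertex 4.1 3.9 4.3
   vertex 2.6 3.0 0.3
  endloop
 endfacet
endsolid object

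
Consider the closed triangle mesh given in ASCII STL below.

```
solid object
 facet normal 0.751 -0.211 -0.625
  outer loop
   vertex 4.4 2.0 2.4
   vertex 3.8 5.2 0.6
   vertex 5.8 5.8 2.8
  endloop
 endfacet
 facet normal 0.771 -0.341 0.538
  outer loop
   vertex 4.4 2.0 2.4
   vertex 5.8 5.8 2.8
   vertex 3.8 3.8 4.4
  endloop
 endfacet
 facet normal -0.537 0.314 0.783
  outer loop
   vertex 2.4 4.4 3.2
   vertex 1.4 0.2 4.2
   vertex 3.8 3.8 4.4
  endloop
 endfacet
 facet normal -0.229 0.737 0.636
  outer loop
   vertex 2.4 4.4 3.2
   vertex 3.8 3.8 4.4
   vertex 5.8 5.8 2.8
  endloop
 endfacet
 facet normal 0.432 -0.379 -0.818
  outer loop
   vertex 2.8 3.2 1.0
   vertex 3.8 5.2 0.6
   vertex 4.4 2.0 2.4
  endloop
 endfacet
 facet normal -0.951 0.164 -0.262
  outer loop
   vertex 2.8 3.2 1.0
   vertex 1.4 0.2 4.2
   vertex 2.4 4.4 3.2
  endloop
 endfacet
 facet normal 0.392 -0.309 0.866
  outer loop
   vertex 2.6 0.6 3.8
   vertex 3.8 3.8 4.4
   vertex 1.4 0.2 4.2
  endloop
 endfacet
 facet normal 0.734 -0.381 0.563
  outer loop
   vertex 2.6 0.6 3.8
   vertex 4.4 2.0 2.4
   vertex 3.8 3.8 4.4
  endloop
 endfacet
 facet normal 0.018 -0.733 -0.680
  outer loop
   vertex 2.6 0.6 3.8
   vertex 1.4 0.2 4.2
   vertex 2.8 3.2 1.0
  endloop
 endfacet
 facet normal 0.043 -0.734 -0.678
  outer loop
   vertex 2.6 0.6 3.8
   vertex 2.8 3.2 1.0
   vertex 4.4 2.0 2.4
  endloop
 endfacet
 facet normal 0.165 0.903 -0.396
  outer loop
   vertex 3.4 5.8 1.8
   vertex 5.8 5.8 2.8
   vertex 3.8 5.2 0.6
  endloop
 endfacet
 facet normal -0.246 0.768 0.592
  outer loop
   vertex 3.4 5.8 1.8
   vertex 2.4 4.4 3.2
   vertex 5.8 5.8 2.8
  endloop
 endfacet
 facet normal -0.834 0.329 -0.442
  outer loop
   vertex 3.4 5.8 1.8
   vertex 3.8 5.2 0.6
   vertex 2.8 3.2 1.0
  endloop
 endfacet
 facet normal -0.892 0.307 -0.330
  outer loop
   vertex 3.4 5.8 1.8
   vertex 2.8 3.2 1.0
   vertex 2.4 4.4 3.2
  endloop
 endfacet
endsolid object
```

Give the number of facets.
14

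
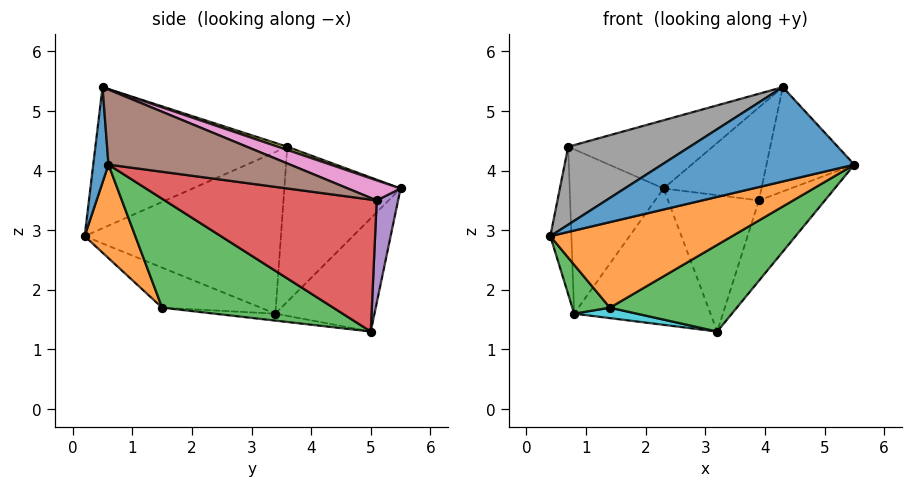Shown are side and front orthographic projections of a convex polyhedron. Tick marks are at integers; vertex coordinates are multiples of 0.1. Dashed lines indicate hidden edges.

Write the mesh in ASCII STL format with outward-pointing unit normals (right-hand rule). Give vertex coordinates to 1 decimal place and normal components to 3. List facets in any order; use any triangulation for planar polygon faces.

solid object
 facet normal 0.079 -0.997 -0.004
  outer loop
   vertex 4.3 0.5 5.4
   vertex 0.4 0.2 2.9
   vertex 5.5 0.6 4.1
  endloop
 endfacet
 facet normal 0.208 -0.745 -0.634
  outer loop
   vertex 1.4 1.5 1.7
   vertex 5.5 0.6 4.1
   vertex 0.4 0.2 2.9
  endloop
 endfacet
 facet normal 0.427 -0.316 -0.847
  outer loop
   vertex 1.4 1.5 1.7
   vertex 3.2 5.0 1.3
   vertex 5.5 0.6 4.1
  endloop
 endfacet
 facet normal 0.910 0.283 -0.302
  outer loop
   vertex 3.9 5.1 3.5
   vertex 5.5 0.6 4.1
   vertex 3.2 5.0 1.3
  endloop
 endfacet
 facet normal 0.227 0.967 -0.116
  outer loop
   vertex 3.9 5.1 3.5
   vertex 3.2 5.0 1.3
   vertex 2.3 5.5 3.7
  endloop
 endfacet
 facet normal 0.681 0.329 0.654
  outer loop
   vertex 3.9 5.1 3.5
   vertex 4.3 0.5 5.4
   vertex 5.5 0.6 4.1
  endloop
 endfacet
 facet normal 0.209 0.389 0.897
  outer loop
   vertex 3.9 5.1 3.5
   vertex 2.3 5.5 3.7
   vertex 4.3 0.5 5.4
  endloop
 endfacet
 facet normal -0.495 -0.314 0.810
  outer loop
   vertex 0.7 3.6 4.4
   vertex 0.4 0.2 2.9
   vertex 4.3 0.5 5.4
  endloop
 endfacet
 facet normal 0.022 0.330 0.944
  outer loop
   vertex 0.7 3.6 4.4
   vertex 4.3 0.5 5.4
   vertex 2.3 5.5 3.7
  endloop
 endfacet
 facet normal -0.074 -0.076 -0.994
  outer loop
   vertex 0.8 3.4 1.6
   vertex 3.2 5.0 1.3
   vertex 1.4 1.5 1.7
  endloop
 endfacet
 facet normal -0.548 0.754 -0.363
  outer loop
   vertex 0.8 3.4 1.6
   vertex 2.3 5.5 3.7
   vertex 3.2 5.0 1.3
  endloop
 endfacet
 facet normal -0.776 0.627 -0.072
  outer loop
   vertex 0.8 3.4 1.6
   vertex 0.7 3.6 4.4
   vertex 2.3 5.5 3.7
  endloop
 endfacet
 facet normal -0.609 -0.232 -0.759
  outer loop
   vertex 0.8 3.4 1.6
   vertex 1.4 1.5 1.7
   vertex 0.4 0.2 2.9
  endloop
 endfacet
 facet normal -0.993 0.107 -0.043
  outer loop
   vertex 0.8 3.4 1.6
   vertex 0.4 0.2 2.9
   vertex 0.7 3.6 4.4
  endloop
 endfacet
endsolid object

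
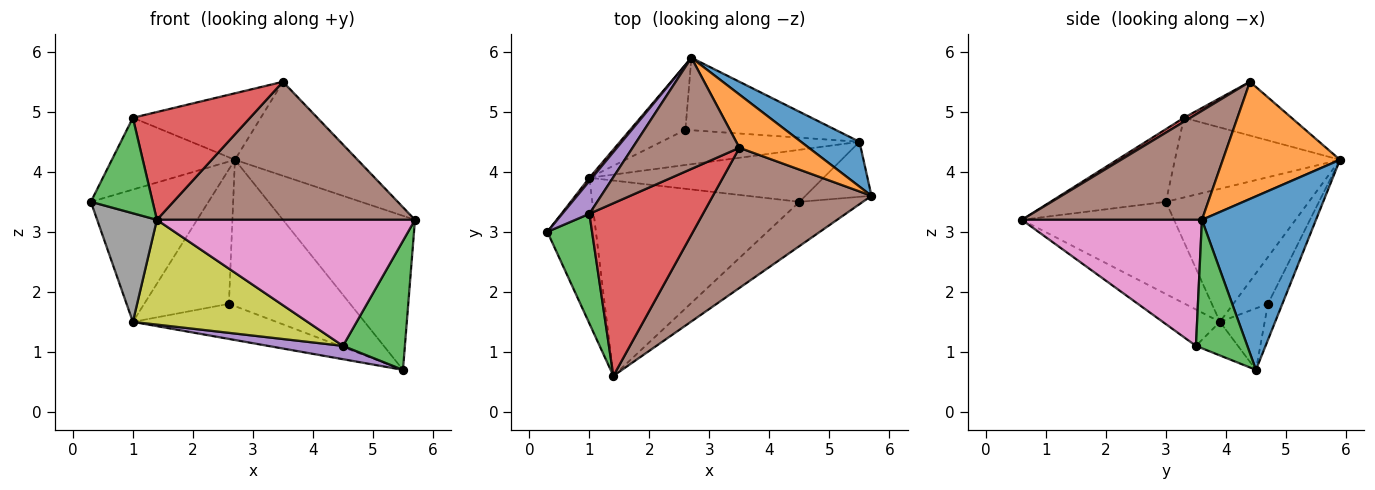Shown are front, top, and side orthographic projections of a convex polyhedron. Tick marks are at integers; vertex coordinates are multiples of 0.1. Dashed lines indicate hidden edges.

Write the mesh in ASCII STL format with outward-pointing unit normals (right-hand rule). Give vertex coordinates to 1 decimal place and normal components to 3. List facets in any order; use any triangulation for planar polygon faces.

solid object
 facet normal 0.638 0.739 0.215
  outer loop
   vertex 5.5 4.5 0.7
   vertex 2.7 5.9 4.2
   vertex 5.7 3.6 3.2
  endloop
 endfacet
 facet normal 0.639 0.669 0.379
  outer loop
   vertex 3.5 4.4 5.5
   vertex 5.7 3.6 3.2
   vertex 2.7 5.9 4.2
  endloop
 endfacet
 facet normal 0.607 -0.731 -0.312
  outer loop
   vertex 4.5 3.5 1.1
   vertex 5.5 4.5 0.7
   vertex 5.7 3.6 3.2
  endloop
 endfacet
 facet normal -0.772 0.635 0.016
  outer loop
   vertex 1.0 3.9 1.5
   vertex 0.3 3.0 3.5
   vertex 2.7 5.9 4.2
  endloop
 endfacet
 facet normal -0.138 -0.246 -0.959
  outer loop
   vertex 1.0 3.9 1.5
   vertex 5.5 4.5 0.7
   vertex 4.5 3.5 1.1
  endloop
 endfacet
 facet normal 0.440 -0.630 0.640
  outer loop
   vertex 1.4 0.6 3.2
   vertex 5.7 3.6 3.2
   vertex 3.5 4.4 5.5
  endloop
 endfacet
 facet normal 0.550 -0.788 -0.277
  outer loop
   vertex 1.4 0.6 3.2
   vertex 4.5 3.5 1.1
   vertex 5.7 3.6 3.2
  endloop
 endfacet
 facet normal -0.836 -0.328 -0.440
  outer loop
   vertex 1.4 0.6 3.2
   vertex 0.3 3.0 3.5
   vertex 1.0 3.9 1.5
  endloop
 endfacet
 facet normal -0.153 -0.467 -0.871
  outer loop
   vertex 1.4 0.6 3.2
   vertex 1.0 3.9 1.5
   vertex 4.5 3.5 1.1
  endloop
 endfacet
 facet normal -0.106 0.891 -0.441
  outer loop
   vertex 2.6 4.7 1.8
   vertex 2.7 5.9 4.2
   vertex 5.5 4.5 0.7
  endloop
 endfacet
 facet normal -0.346 0.845 -0.408
  outer loop
   vertex 2.6 4.7 1.8
   vertex 1.0 3.9 1.5
   vertex 2.7 5.9 4.2
  endloop
 endfacet
 facet normal -0.215 0.689 -0.692
  outer loop
   vertex 2.6 4.7 1.8
   vertex 5.5 4.5 0.7
   vertex 1.0 3.9 1.5
  endloop
 endfacet
 facet normal -0.775 -0.415 0.476
  outer loop
   vertex 1.0 3.3 4.9
   vertex 0.3 3.0 3.5
   vertex 1.4 0.6 3.2
  endloop
 endfacet
 facet normal 0.029 -0.529 0.848
  outer loop
   vertex 1.0 3.3 4.9
   vertex 1.4 0.6 3.2
   vertex 3.5 4.4 5.5
  endloop
 endfacet
 facet normal -0.773 0.577 0.263
  outer loop
   vertex 1.0 3.3 4.9
   vertex 2.7 5.9 4.2
   vertex 0.3 3.0 3.5
  endloop
 endfacet
 facet normal -0.396 0.471 0.788
  outer loop
   vertex 1.0 3.3 4.9
   vertex 3.5 4.4 5.5
   vertex 2.7 5.9 4.2
  endloop
 endfacet
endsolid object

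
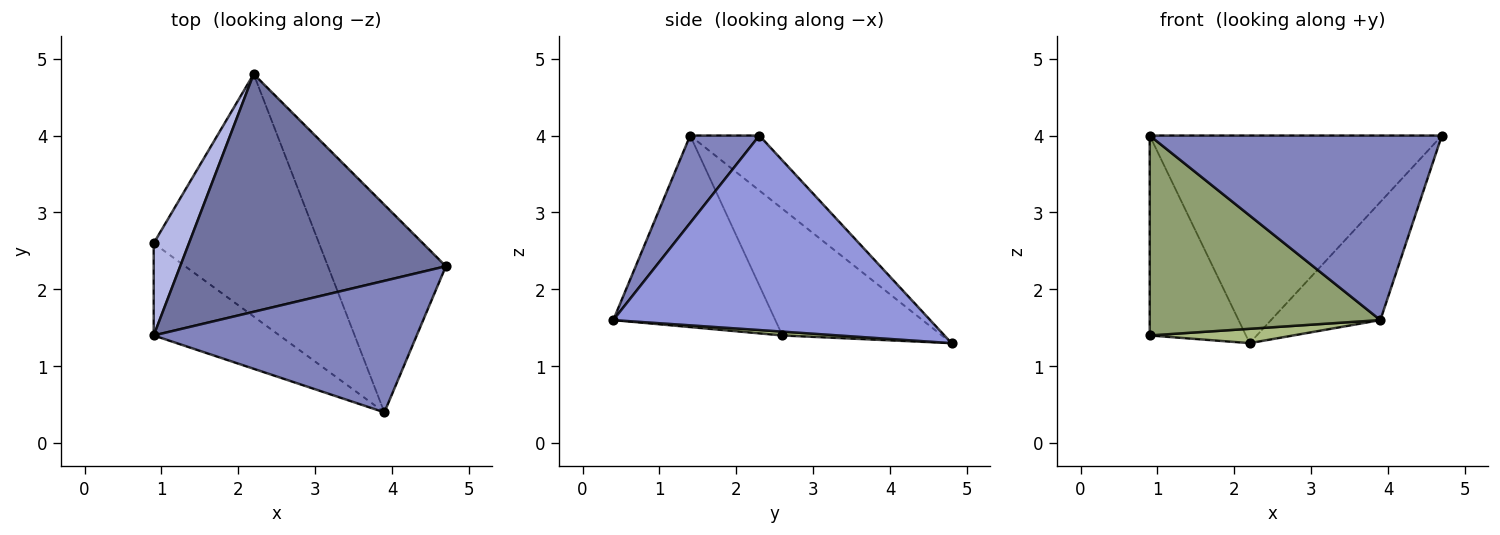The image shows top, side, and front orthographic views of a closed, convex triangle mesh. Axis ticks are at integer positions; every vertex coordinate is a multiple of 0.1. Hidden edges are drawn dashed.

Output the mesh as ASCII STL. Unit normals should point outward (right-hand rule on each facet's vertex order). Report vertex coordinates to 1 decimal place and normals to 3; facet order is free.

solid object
 facet normal -0.154 0.650 0.744
  outer loop
   vertex 2.2 4.8 1.3
   vertex 0.9 1.4 4.0
   vertex 4.7 2.3 4.0
  endloop
 endfacet
 facet normal 0.189 -0.800 0.570
  outer loop
   vertex 3.9 0.4 1.6
   vertex 4.7 2.3 4.0
   vertex 0.9 1.4 4.0
  endloop
 endfacet
 facet normal 0.820 0.283 -0.497
  outer loop
   vertex 3.9 0.4 1.6
   vertex 2.2 4.8 1.3
   vertex 4.7 2.3 4.0
  endloop
 endfacet
 facet normal -0.833 0.503 0.232
  outer loop
   vertex 0.9 2.6 1.4
   vertex 0.9 1.4 4.0
   vertex 2.2 4.8 1.3
  endloop
 endfacet
 facet normal -0.538 -0.765 -0.353
  outer loop
   vertex 0.9 2.6 1.4
   vertex 3.9 0.4 1.6
   vertex 0.9 1.4 4.0
  endloop
 endfacet
 facet normal 0.023 -0.059 -0.998
  outer loop
   vertex 0.9 2.6 1.4
   vertex 2.2 4.8 1.3
   vertex 3.9 0.4 1.6
  endloop
 endfacet
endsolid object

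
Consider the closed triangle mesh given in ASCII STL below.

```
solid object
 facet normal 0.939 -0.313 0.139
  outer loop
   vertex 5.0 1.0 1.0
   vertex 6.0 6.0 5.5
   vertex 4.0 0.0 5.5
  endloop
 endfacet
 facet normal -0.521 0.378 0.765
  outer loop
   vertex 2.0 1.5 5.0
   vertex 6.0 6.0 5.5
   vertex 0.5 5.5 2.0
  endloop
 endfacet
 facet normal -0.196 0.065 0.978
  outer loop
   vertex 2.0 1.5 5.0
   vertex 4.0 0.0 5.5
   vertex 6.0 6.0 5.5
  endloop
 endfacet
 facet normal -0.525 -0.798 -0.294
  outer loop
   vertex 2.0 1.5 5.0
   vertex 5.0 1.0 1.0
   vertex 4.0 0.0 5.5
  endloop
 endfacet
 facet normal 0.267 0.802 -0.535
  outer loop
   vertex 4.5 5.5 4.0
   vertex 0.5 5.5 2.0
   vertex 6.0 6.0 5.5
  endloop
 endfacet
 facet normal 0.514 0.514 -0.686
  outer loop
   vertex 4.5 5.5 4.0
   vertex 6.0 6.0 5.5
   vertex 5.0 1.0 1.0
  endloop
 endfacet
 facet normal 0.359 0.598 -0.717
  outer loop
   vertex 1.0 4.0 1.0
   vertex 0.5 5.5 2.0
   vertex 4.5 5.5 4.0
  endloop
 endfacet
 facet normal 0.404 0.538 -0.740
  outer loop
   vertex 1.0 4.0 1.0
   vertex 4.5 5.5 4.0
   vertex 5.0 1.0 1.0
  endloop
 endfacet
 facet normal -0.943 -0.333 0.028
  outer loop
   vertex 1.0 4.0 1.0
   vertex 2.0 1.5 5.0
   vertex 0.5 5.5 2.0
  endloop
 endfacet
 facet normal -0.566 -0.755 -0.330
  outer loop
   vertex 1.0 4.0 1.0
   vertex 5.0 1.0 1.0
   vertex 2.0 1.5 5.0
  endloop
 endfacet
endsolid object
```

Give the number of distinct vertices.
7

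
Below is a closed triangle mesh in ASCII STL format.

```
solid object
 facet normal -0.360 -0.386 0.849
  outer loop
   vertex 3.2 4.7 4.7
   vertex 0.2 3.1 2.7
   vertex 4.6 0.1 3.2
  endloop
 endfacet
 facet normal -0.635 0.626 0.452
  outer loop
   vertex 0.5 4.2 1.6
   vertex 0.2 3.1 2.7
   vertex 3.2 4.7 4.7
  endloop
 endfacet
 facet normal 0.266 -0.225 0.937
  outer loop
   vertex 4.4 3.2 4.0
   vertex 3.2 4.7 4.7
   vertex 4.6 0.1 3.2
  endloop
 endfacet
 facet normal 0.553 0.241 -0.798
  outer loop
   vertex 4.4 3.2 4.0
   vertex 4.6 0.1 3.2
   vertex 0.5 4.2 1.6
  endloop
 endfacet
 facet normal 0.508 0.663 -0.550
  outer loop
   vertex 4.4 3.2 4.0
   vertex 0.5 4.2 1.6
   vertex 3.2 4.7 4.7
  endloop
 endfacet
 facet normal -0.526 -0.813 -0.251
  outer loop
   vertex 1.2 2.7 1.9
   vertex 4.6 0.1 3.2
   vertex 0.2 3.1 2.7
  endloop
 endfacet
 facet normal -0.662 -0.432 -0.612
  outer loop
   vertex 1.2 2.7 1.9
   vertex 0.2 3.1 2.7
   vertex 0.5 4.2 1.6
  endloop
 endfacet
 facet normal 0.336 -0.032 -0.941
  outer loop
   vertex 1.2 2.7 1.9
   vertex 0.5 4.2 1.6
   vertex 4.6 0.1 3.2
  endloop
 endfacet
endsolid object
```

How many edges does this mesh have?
12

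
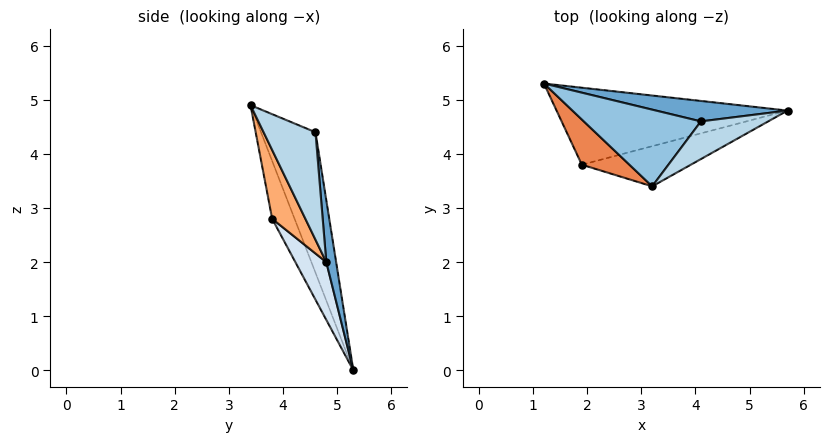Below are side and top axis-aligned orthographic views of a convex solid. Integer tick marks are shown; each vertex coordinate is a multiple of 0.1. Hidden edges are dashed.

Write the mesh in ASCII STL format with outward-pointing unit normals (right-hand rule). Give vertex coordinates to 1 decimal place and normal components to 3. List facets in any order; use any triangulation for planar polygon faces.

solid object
 facet normal 0.057 0.991 0.120
  outer loop
   vertex 4.1 4.6 4.4
   vertex 5.7 4.8 2.0
   vertex 1.2 5.3 0.0
  endloop
 endfacet
 facet normal -0.587 0.644 0.490
  outer loop
   vertex 4.1 4.6 4.4
   vertex 1.2 5.3 0.0
   vertex 3.2 3.4 4.9
  endloop
 endfacet
 facet normal 0.783 -0.383 0.490
  outer loop
   vertex 4.1 4.6 4.4
   vertex 3.2 3.4 4.9
   vertex 5.7 4.8 2.0
  endloop
 endfacet
 facet normal 0.123 -0.862 -0.492
  outer loop
   vertex 1.9 3.8 2.8
   vertex 1.2 5.3 0.0
   vertex 5.7 4.8 2.0
  endloop
 endfacet
 facet normal -0.596 0.637 0.490
  outer loop
   vertex 1.9 3.8 2.8
   vertex 3.2 3.4 4.9
   vertex 1.2 5.3 0.0
  endloop
 endfacet
 facet normal 0.185 -0.938 -0.293
  outer loop
   vertex 1.9 3.8 2.8
   vertex 5.7 4.8 2.0
   vertex 3.2 3.4 4.9
  endloop
 endfacet
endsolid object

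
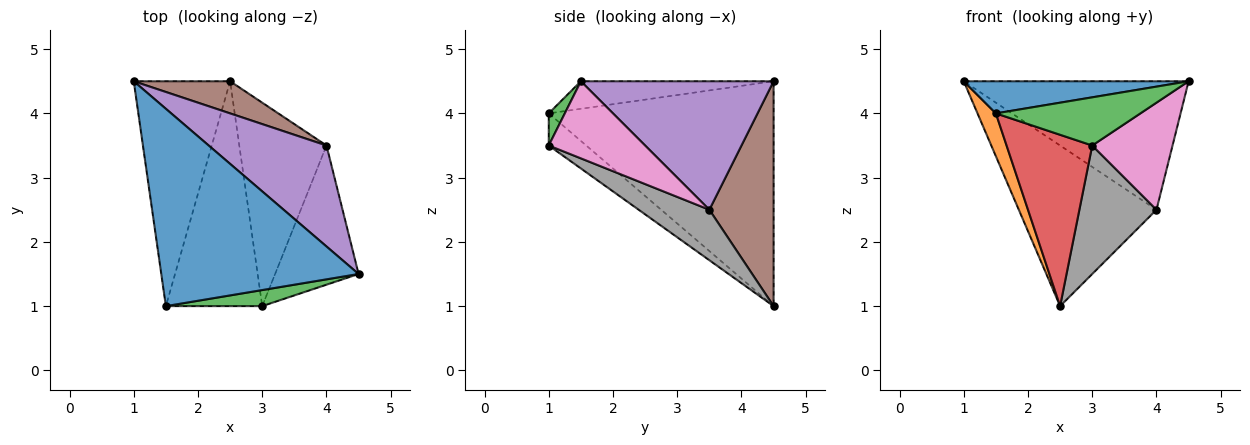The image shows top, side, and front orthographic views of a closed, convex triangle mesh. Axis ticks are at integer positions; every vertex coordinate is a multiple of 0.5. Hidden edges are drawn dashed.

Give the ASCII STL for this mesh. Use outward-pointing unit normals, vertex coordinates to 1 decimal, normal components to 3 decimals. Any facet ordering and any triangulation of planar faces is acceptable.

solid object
 facet normal -0.136 -0.159 0.978
  outer loop
   vertex 1.5 1.0 4.0
   vertex 4.5 1.5 4.5
   vertex 1.0 4.5 4.5
  endloop
 endfacet
 facet normal -0.917 -0.075 -0.393
  outer loop
   vertex 2.5 4.5 1.0
   vertex 1.5 1.0 4.0
   vertex 1.0 4.5 4.5
  endloop
 endfacet
 facet normal 0.105 -0.943 0.314
  outer loop
   vertex 3.0 1.0 3.5
   vertex 4.5 1.5 4.5
   vertex 1.5 1.0 4.0
  endloop
 endfacet
 facet normal -0.256 -0.586 -0.769
  outer loop
   vertex 3.0 1.0 3.5
   vertex 1.5 1.0 4.0
   vertex 2.5 4.5 1.0
  endloop
 endfacet
 facet normal 0.559 0.652 0.512
  outer loop
   vertex 4.0 3.5 2.5
   vertex 1.0 4.5 4.5
   vertex 4.5 1.5 4.5
  endloop
 endfacet
 facet normal 0.416 0.892 0.178
  outer loop
   vertex 4.0 3.5 2.5
   vertex 2.5 4.5 1.0
   vertex 1.0 4.5 4.5
  endloop
 endfacet
 facet normal 0.590 -0.492 -0.640
  outer loop
   vertex 4.0 3.5 2.5
   vertex 4.5 1.5 4.5
   vertex 3.0 1.0 3.5
  endloop
 endfacet
 facet normal 0.440 -0.480 -0.759
  outer loop
   vertex 4.0 3.5 2.5
   vertex 3.0 1.0 3.5
   vertex 2.5 4.5 1.0
  endloop
 endfacet
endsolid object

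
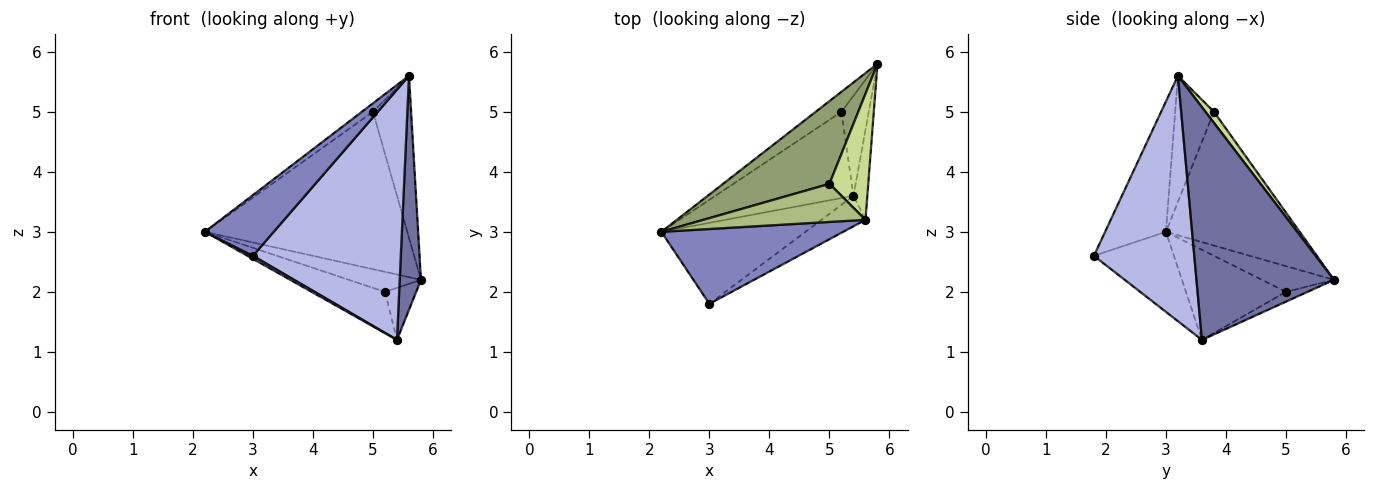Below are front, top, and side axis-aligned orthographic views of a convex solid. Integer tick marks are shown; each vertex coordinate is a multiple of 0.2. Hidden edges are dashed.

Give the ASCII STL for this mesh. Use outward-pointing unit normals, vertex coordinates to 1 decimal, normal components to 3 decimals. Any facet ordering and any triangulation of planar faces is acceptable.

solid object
 facet normal 0.987 -0.153 -0.059
  outer loop
   vertex 5.4 3.6 1.2
   vertex 5.8 5.8 2.2
   vertex 5.6 3.2 5.6
  endloop
 endfacet
 facet normal -0.486 -0.550 0.678
  outer loop
   vertex 3.0 1.8 2.6
   vertex 5.6 3.2 5.6
   vertex 2.2 3.0 3.0
  endloop
 endfacet
 facet normal -0.485 -0.032 -0.874
  outer loop
   vertex 3.0 1.8 2.6
   vertex 2.2 3.0 3.0
   vertex 5.4 3.6 1.2
  endloop
 endfacet
 facet normal 0.559 -0.823 -0.100
  outer loop
   vertex 3.0 1.8 2.6
   vertex 5.4 3.6 1.2
   vertex 5.6 3.2 5.6
  endloop
 endfacet
 facet normal -0.505 0.764 0.401
  outer loop
   vertex 5.0 3.8 5.0
   vertex 5.8 5.8 2.2
   vertex 2.2 3.0 3.0
  endloop
 endfacet
 facet normal -0.605 0.173 0.777
  outer loop
   vertex 5.0 3.8 5.0
   vertex 2.2 3.0 3.0
   vertex 5.6 3.2 5.6
  endloop
 endfacet
 facet normal 0.173 0.777 0.605
  outer loop
   vertex 5.0 3.8 5.0
   vertex 5.6 3.2 5.6
   vertex 5.8 5.8 2.2
  endloop
 endfacet
 facet normal -0.577 0.577 -0.577
  outer loop
   vertex 5.2 5.0 2.0
   vertex 2.2 3.0 3.0
   vertex 5.8 5.8 2.2
  endloop
 endfacet
 facet normal -0.507 0.372 -0.778
  outer loop
   vertex 5.2 5.0 2.0
   vertex 5.4 3.6 1.2
   vertex 2.2 3.0 3.0
  endloop
 endfacet
 facet normal -0.304 0.439 -0.845
  outer loop
   vertex 5.2 5.0 2.0
   vertex 5.8 5.8 2.2
   vertex 5.4 3.6 1.2
  endloop
 endfacet
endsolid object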